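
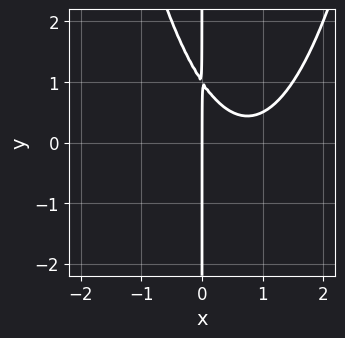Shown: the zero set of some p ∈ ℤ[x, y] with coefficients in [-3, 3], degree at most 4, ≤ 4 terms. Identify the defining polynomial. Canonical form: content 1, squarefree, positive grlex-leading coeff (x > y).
deg p = 3. A generic line meets the curve in up to 3 points.
From the visible intercepts: the visible y-axis segment lies entirely on the curve; it crosses the x-axis at the gridline x = 0.
Fitting integer coefficients to these (and the overall shape) gives p.

2*x^3 - 3*x^2 - 2*x*y + 2*x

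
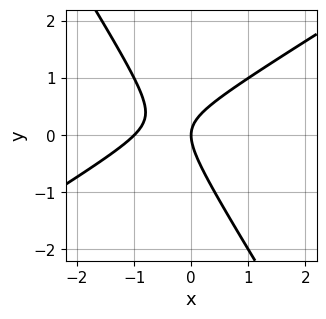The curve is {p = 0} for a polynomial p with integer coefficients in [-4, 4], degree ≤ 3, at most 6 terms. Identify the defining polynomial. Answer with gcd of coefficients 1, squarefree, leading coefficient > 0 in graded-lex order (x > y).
1. The degree is 2 — no degree-1 curve has this shape.
2. From the visible intercepts: among the integer gridlines, it crosses the x-axis at x ∈ {-1, 0}; one y-axis crossing is at y = 0.
3. Together with the visible shape, these determine p as stated.

x^2 - x*y - y^2 + x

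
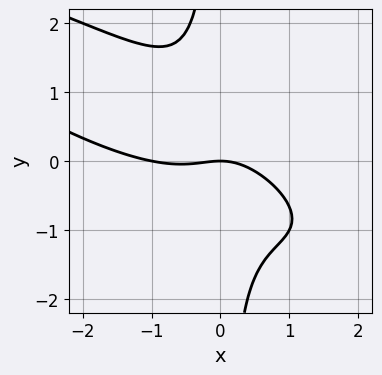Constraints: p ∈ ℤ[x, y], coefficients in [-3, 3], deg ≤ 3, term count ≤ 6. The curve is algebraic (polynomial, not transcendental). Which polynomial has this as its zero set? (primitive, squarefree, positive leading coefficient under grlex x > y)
x^3 + 3*x^2*y + 3*x*y^2 + x^2 + 2*y

First, deg p = 3. The shape is more complex than any degree-2 curve.
Next, checking where it meets the axes: the x-axis gridline crossings are at x ∈ {-1, 0}; it crosses the y-axis at the gridline y = 0.
Finally, these observations pin down the coefficients.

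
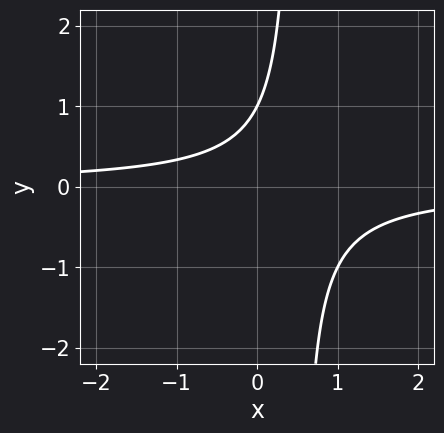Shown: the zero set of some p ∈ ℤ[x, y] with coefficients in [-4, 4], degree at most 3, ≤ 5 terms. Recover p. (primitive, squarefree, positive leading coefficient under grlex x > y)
2*x*y - y + 1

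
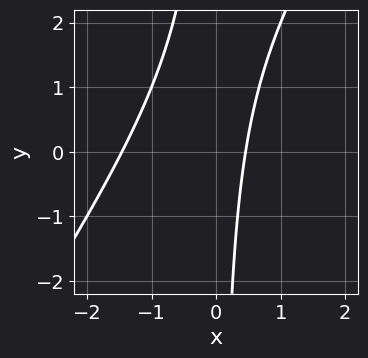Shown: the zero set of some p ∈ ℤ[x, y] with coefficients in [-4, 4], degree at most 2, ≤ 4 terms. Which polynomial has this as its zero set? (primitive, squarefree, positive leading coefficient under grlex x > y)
3*x^2 - 2*x*y + 3*x - 2

The degree is 2 — a generic line meets the curve in up to 2 points.
From the visible intercepts: no y-intercept at any integer in the box.
Putting this together gives p.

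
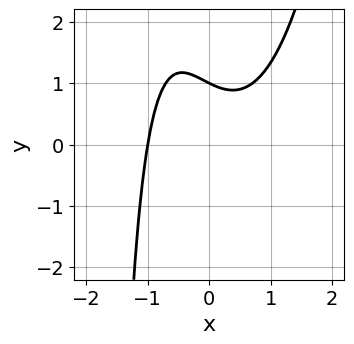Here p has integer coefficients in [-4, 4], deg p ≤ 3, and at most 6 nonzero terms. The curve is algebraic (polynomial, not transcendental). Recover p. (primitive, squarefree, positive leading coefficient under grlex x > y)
First, degree: a generic line meets the curve in up to 3 points, so deg p = 3.
Then, observable constraints: it crosses the x-axis at the gridline x = -1; it crosses the y-axis at the gridline y = 1.
Finally, solving for integer coefficients yields p as stated.

2*x^3 - x*y - 2*y + 2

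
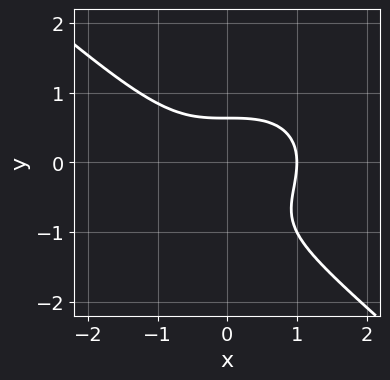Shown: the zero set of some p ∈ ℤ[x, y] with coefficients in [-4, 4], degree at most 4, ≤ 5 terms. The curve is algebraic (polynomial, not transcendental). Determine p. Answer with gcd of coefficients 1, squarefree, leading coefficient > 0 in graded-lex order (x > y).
First, deg p = 3. No degree-2 curve has this shape.
Next, from the axis intercepts and sections: it crosses the x-axis at the gridline x = 1.
Finally, solving for integer coefficients yields p as stated.

2*x^3 + 3*y^3 + 3*y^2 - 2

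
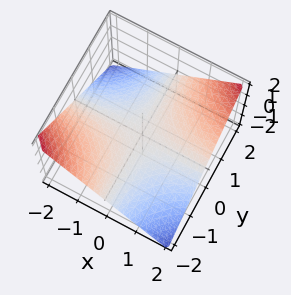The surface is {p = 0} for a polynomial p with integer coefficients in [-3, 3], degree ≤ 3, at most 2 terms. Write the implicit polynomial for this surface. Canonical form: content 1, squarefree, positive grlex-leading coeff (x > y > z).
deg p = 2. A hyperbolic paraboloid; a quadric.
From the visible intercepts: the visible x-axis segment lies entirely on the surface; it meets the z-axis at z = 0 (among the integer gridlines); every point of the y-axis in the box is on the surface.
Fitting integer coefficients to these (and the overall shape) gives p.

x*y - 2*z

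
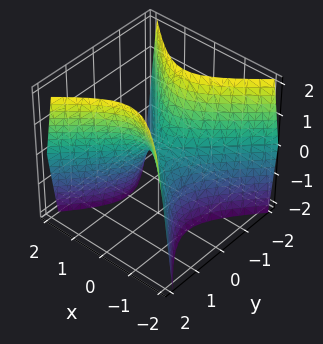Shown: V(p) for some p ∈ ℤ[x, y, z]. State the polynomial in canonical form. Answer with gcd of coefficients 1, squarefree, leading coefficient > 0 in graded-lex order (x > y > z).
2*x^2 - 2*y^2 + z

The degree is 2 — a saddle surface; a quadric.
Symmetries: the y ↦ −y reflection is a symmetry, so y appears only in even powers; it's symmetric under x → −x, forcing even powers of x.
Checking where it meets the axes: one x-axis crossing is at x = 0; one z-axis crossing is at z = 0; one y-axis crossing is at y = 0.
Assembling these constraints gives the stated polynomial.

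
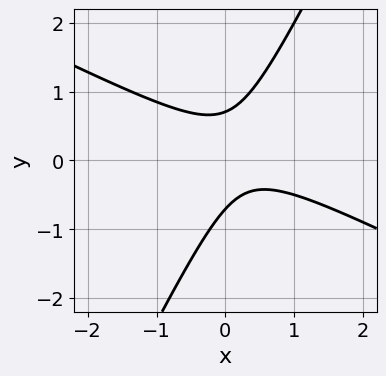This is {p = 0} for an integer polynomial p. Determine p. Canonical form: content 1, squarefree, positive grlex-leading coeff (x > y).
2*x^2 + 3*x*y - 2*y^2 - x + 1

First, deg p = 2.
Then, observable constraints: it misses every integer gridline on the x-axis.
Finally, the integer polynomial consistent with all of this is the stated p.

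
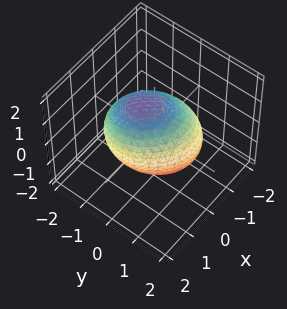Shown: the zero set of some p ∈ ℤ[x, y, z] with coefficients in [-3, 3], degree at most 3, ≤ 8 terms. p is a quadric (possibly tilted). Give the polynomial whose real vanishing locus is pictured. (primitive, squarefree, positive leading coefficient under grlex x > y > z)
2*x^2 + x*y + 2*y^2 + y*z + 2*z^2 - 3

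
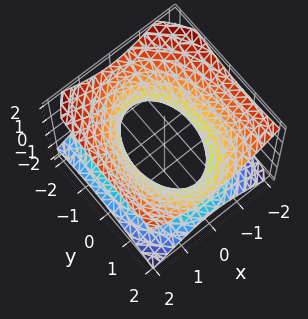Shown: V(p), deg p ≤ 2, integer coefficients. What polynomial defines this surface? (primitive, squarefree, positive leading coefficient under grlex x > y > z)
2*x^2 + y^2 - y*z - 3*z^2 - 2

deg p = 2. No degree-1 surface has this shape.
Against the integer gridlines: among the integer gridlines, it crosses the x-axis at x ∈ {-1, 1}; it misses every integer gridline on the z-axis.
The integer polynomial consistent with all of this is the stated p.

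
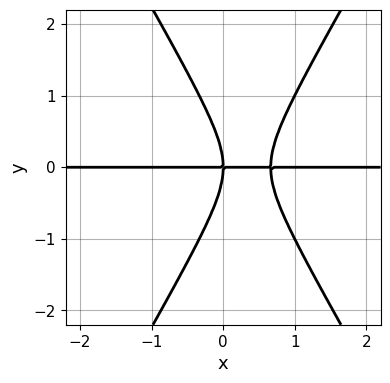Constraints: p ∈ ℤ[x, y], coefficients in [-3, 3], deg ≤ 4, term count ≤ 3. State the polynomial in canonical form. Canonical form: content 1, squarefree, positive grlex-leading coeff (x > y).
deg p = 3. The shape is more complex than any degree-2 curve.
Against the integer gridlines: one y-axis crossing is at y = 0; the visible x-axis segment lies entirely on the curve.
Solving for integer coefficients yields p as stated.

3*x^2*y - y^3 - 2*x*y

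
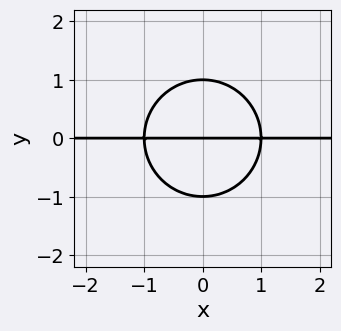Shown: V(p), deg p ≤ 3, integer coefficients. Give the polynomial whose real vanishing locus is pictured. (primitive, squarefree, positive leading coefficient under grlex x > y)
x^2*y + y^3 - y

1. The degree is 3 — a generic line meets the curve in up to 3 points.
2. Symmetries: mirror symmetry x ↦ −x ⇒ only even powers of x.
3. Checking where it meets the axes: among the integer gridlines, it crosses the y-axis at y ∈ {-1, 0, 1}; every point of the x-axis in the box is on the curve.
4. Fitting integer coefficients to these (and the overall shape) gives p.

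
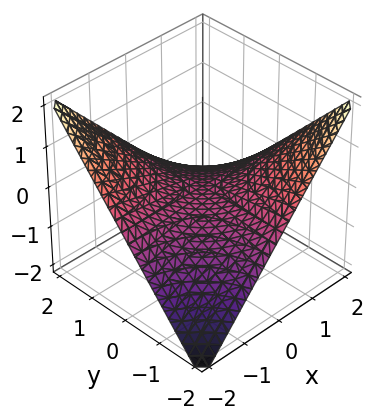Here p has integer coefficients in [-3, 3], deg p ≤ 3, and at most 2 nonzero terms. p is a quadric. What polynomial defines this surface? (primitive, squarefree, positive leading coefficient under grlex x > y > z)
x*y + 2*z

Degree: a hyperbolic paraboloid; a quadric, so deg p = 2.
Checking where it meets the axes: every point of the x-axis in the box is on the surface; it crosses the z-axis at the gridline z = 0.
Fitting integer coefficients to these (and the overall shape) gives p. Check: (0, 2, 0) on the y-axis lies on the surface, and p(0, 2, 0) = 0. ✓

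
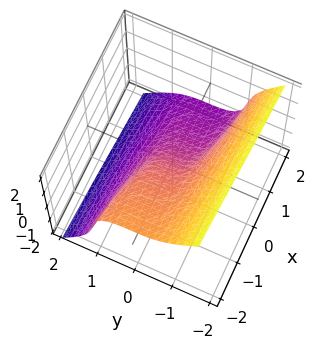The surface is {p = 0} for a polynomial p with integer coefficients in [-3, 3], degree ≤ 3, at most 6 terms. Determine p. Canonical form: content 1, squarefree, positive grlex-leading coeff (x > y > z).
2*y^3 + z^3 + x + z

deg p = 3. A generic line meets the surface in up to 3 points.
Observable constraints: it crosses the z-axis at the gridline z = 0; it crosses the x-axis at the gridline x = 0.
Matching integer coefficients to the picture gives p.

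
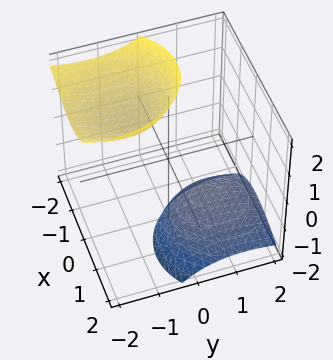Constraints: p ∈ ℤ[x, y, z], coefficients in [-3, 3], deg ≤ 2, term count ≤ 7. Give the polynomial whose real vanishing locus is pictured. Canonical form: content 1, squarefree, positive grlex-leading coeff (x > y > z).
3*x^2 + 3*x*z + 2*y^2 + 3*y*z - z^2 + 3

I count 2 distinct pieces. Treating them together as one polynomial.
deg p = 2. No degree-1 surface has this shape.
Checking where it meets the axes: it misses every integer gridline on the x-axis; it misses every integer gridline on the y-axis.
The integer polynomial consistent with all of this is the stated p.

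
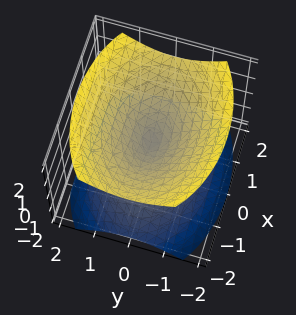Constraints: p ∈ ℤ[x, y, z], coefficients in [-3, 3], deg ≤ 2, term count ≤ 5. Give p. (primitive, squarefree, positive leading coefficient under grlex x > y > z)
x^2 + 2*y^2 - 2*z^2

There are 2 components. They look like related sheets of one shape, so recover p as a whole.
Degree: a double cone through the origin; a quadric, so deg p = 2.
Symmetries: mirror symmetry y ↦ −y ⇒ only even powers of y; mirror symmetry x ↦ −x ⇒ only even powers of x; it's symmetric under z → −z, forcing even powers of z.
Reading off the gridlines: it meets the z-axis at z = 0 (among the integer gridlines); it crosses the y-axis at the gridline y = 0; one x-axis crossing is at x = 0.
Solving for integer coefficients yields p as stated.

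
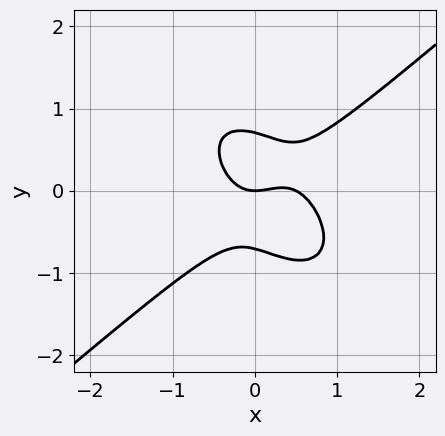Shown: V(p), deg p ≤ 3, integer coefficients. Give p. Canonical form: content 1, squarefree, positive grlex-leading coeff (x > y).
(a) Degree: a generic line meets the curve in up to 3 points, so deg p = 3.
(b) Reading off the gridlines: one x-axis crossing is at x = 0; one y-axis crossing is at y = 0.
(c) Fitting integer coefficients to these (and the overall shape) gives p.

2*x^3 - x*y^2 - 2*y^3 - x^2 + y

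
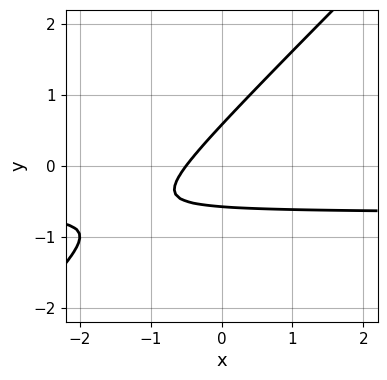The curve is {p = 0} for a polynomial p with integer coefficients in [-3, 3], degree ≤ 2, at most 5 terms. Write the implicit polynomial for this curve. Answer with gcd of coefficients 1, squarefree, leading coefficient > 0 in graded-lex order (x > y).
3*x*y - 3*y^2 + 2*x + 1

deg p = 2. No degree-1 curve has this shape.
Putting this together gives p.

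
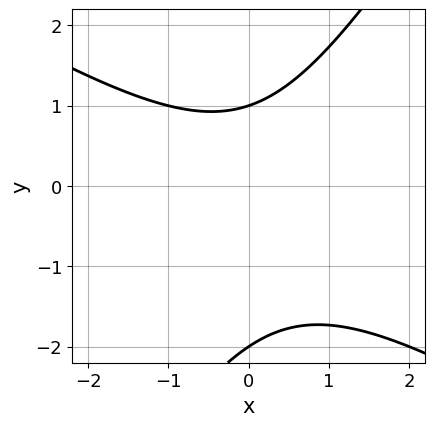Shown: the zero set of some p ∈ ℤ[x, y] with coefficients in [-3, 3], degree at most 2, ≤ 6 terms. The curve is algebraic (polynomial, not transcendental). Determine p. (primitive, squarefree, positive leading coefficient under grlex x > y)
(a) Degree: the shape is more complex than any degree-1 curve, so deg p = 2.
(b) Reading off the gridlines: the y-axis gridline crossings are at y ∈ {-2, 1}; no x-intercept at any integer in the box.
(c) Matching integer coefficients to the picture gives p.

x^2 + x*y - y^2 - y + 2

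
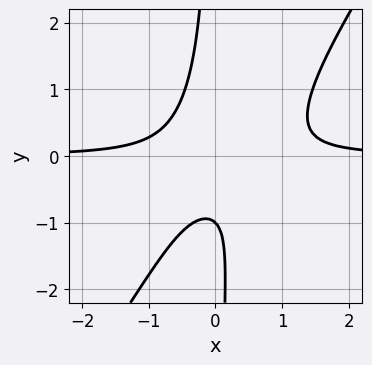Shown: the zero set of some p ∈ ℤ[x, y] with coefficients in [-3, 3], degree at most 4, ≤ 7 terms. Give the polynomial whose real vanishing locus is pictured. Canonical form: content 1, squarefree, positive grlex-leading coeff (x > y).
3*x^2*y - 2*x*y^2 - x*y - y - 1

deg p = 3. No degree-2 curve has this shape.
Observable constraints: it crosses the y-axis at the gridline y = -1; it misses every integer gridline on the x-axis.
Matching integer coefficients to the picture gives p.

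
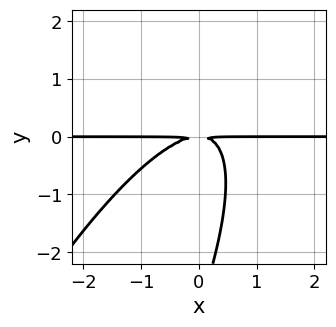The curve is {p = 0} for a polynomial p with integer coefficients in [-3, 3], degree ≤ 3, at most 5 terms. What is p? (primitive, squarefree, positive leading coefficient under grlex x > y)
3*x^2*y - 3*x*y^2 + y^3 + 3*y^2

1. The degree is 3 — a generic line meets the curve in up to 3 points.
2. Reading off the gridlines: every point of the x-axis in the box is on the curve.
3. The integer polynomial consistent with all of this is the stated p.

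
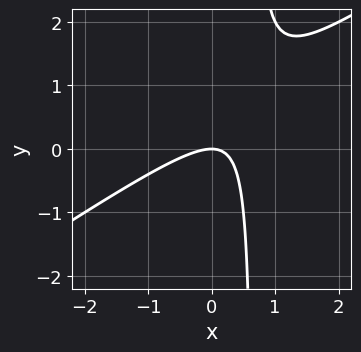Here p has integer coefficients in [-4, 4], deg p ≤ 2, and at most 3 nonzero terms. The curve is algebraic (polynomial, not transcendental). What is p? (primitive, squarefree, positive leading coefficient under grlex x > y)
2*x^2 - 3*x*y + 2*y

First, deg p = 2. A generic line meets the curve in up to 2 points.
Next, against the integer gridlines: one x-axis crossing is at x = 0; it meets the y-axis at y = 0 (among the integer gridlines).
Finally, the integer polynomial consistent with all of this is the stated p.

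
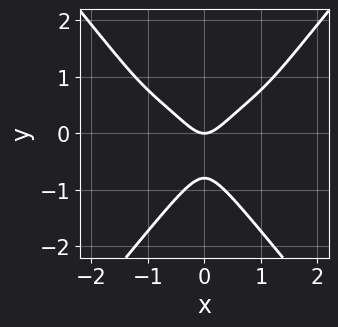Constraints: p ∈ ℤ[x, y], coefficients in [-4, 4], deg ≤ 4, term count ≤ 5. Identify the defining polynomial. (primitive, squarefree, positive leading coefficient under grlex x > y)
3*x^2*y^2 - 2*y^4 - 3*x^2*y + 2*x^2 - y

First, the degree is 4 — the shape is more complex than any degree-3 curve.
Next, symmetries: the x ↦ −x reflection is a symmetry, so x appears only in even powers.
Then, checking where it meets the axes: one y-axis crossing is at y = 0; it crosses the x-axis at the gridline x = 0.
Finally, solving for integer coefficients yields p as stated.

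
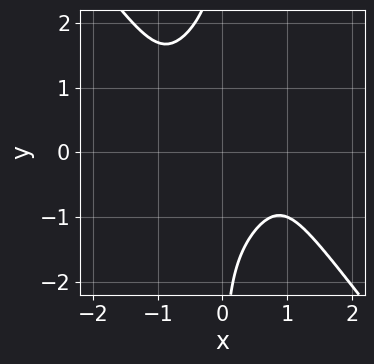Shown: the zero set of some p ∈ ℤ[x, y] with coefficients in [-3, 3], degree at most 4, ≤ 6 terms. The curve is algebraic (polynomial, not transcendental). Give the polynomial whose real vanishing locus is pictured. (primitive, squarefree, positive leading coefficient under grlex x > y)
First, deg p = 4. A generic line meets the curve in up to 4 points.
Then, against the integer gridlines: no y-intercept at any integer in the box; it misses every integer gridline on the x-axis.
Finally, assembling these constraints gives the stated polynomial.

2*x^4 + x*y^3 - x*y^2 - 2*x^2 + 2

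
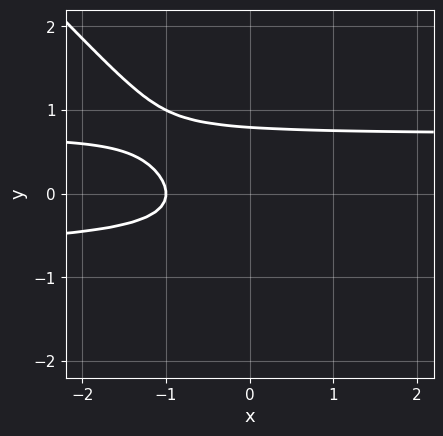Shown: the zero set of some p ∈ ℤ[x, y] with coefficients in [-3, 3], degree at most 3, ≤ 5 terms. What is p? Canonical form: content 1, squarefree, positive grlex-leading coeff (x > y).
2*x*y^2 + 2*y^3 - x - 1

(a) Degree: a generic line meets the curve in up to 3 points, so deg p = 3.
(b) Observable constraints: one x-axis crossing is at x = -1.
(c) Fitting integer coefficients to these (and the overall shape) gives p.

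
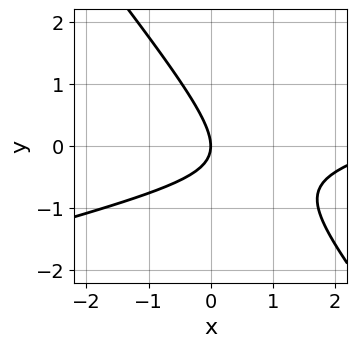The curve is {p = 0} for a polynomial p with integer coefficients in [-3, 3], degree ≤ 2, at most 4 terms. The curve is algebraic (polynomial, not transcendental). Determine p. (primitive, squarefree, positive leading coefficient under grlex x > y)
(a) deg p = 2. The shape is more complex than any degree-1 curve.
(b) From the visible intercepts: one x-axis crossing is at x = 0; one y-axis crossing is at y = 0.
(c) Putting this together gives p.

x^2 - 3*x*y - 3*y^2 - 3*x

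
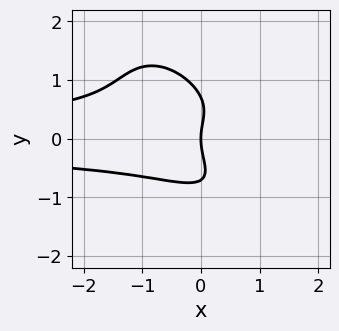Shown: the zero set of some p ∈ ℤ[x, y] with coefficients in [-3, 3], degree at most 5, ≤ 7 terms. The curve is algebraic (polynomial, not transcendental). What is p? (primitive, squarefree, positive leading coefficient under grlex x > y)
The degree is 4 — a generic line meets the curve in up to 4 points.
Observable constraints: one x-axis crossing is at x = 0; one y-axis crossing is at y = 0.
Fitting integer coefficients to these (and the overall shape) gives p.

3*x^2*y^2 + 3*x*y^3 + 2*y^4 - y^2 + 2*x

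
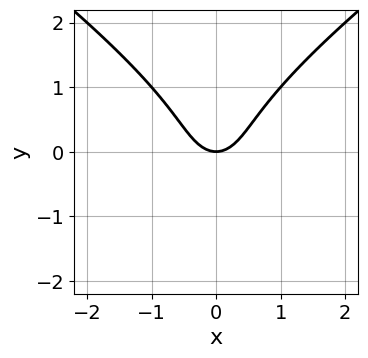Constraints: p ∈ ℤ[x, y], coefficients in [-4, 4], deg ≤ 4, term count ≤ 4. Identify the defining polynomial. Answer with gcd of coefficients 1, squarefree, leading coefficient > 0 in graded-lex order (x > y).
First, degree: a generic line meets the curve in up to 3 points, so deg p = 3.
Next, symmetries: mirror symmetry x ↦ −x ⇒ only even powers of x.
Next, observable constraints: it crosses the x-axis at the gridline x = 0; it meets the y-axis at y = 0 (among the integer gridlines).
Finally, these observations pin down the coefficients.

x^2*y - 2*y^3 + 3*x^2 - 2*y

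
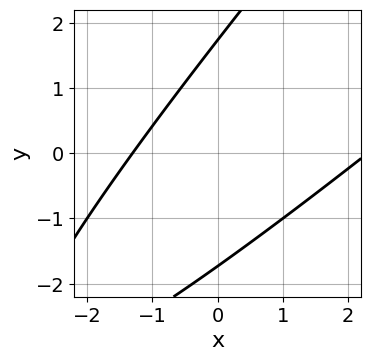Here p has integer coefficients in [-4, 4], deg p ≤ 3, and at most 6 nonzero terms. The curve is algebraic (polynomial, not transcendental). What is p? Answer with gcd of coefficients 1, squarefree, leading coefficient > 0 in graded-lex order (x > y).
x^2 - 2*x*y + y^2 - x - 3

First, deg p = 2. The shape is more complex than any degree-1 curve.
Finally, matching integer coefficients to the picture gives p.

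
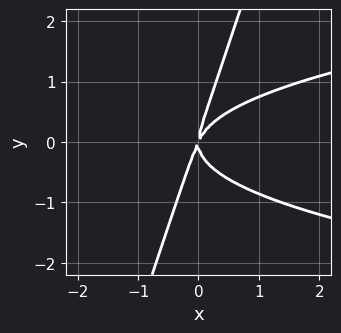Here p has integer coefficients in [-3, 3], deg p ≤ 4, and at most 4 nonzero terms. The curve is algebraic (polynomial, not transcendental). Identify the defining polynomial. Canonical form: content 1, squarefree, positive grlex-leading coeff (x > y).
3*x*y^2 - y^3 - 2*x^2 + x*y

1. Degree: a generic line meets the curve in up to 3 points, so deg p = 3.
2. Observable constraints: it crosses the x-axis at the gridline x = 0; it crosses the y-axis at the gridline y = 0.
3. Together with the visible shape, these determine p as stated.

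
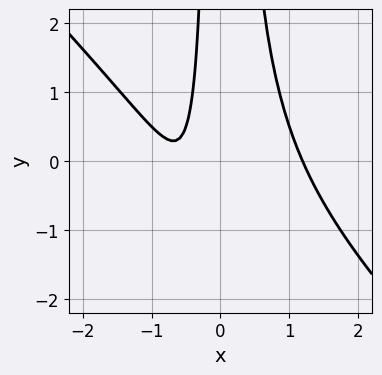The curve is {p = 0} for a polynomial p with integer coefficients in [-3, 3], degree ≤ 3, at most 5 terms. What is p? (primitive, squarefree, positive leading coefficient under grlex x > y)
First, deg p = 3. No degree-2 curve has this shape.
Then, checking where it meets the axes: the curve avoids every integer y-axis point in the box.
Finally, matching integer coefficients to the picture gives p.

2*x^3 + 2*x^2*y - 2*x - 1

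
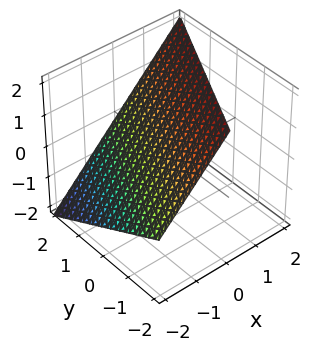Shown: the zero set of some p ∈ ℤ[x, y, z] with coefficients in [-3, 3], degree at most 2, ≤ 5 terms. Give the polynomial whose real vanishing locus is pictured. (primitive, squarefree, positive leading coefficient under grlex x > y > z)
2*x - y - 2*z + 2

First, degree: every cross-section is a straight line — this is a plane, so deg p = 1.
Then, checking where it meets the axes: it crosses the y-axis at the gridline y = 2; it meets the x-axis at x = -1 (among the integer gridlines); it meets the z-axis at z = 1 (among the integer gridlines).
Finally, putting this together gives p.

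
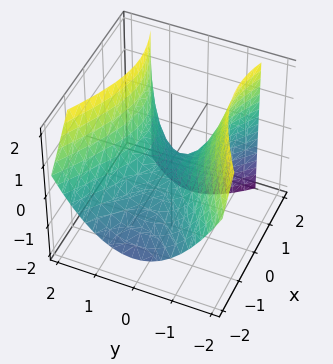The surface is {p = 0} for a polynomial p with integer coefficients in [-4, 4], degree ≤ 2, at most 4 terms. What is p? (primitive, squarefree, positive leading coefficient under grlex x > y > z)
First, deg p = 2. No degree-1 surface has this shape.
Next, from the axis intercepts and sections: one y-axis crossing is at y = 0; it crosses the x-axis at the gridline x = 0.
Finally, assembling these constraints gives the stated polynomial.

x^2 - x*z - 2*y^2 + 2*z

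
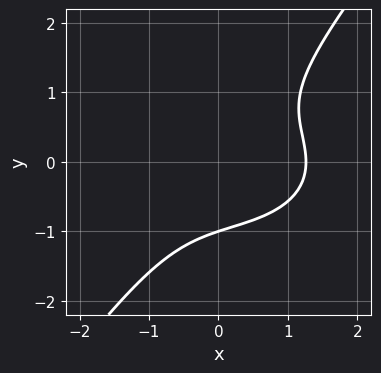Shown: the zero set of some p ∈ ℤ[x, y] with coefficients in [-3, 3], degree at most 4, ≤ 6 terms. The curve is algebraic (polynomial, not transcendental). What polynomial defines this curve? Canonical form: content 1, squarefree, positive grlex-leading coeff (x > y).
x^3 + 2*x*y^2 - 2*y^3 - 2

First, deg p = 3. A generic line meets the curve in up to 3 points.
Then, against the integer gridlines: one y-axis crossing is at y = -1.
Finally, fitting integer coefficients to these (and the overall shape) gives p.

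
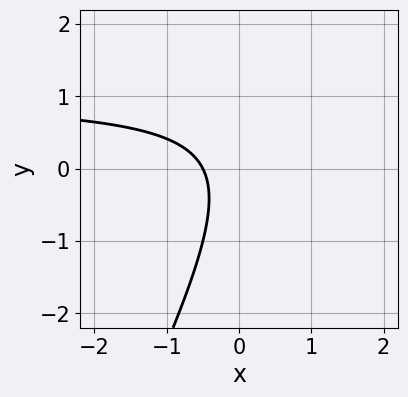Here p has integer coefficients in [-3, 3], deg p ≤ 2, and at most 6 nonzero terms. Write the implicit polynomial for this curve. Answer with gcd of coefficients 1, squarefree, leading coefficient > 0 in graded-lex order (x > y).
1. The degree is 2 — the shape is more complex than any degree-1 curve.
2. From the visible intercepts: no y-intercept at any integer in the box.
3. Together with the visible shape, these determine p as stated.

2*x*y - y^2 - 2*x - 1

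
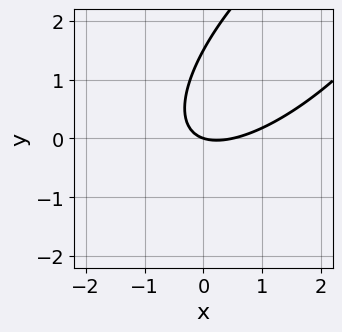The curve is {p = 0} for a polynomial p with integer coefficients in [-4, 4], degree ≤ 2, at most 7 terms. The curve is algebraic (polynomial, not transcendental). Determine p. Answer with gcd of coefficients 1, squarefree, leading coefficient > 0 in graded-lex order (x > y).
2*x^2 - 3*x*y + 2*y^2 - x - 3*y

deg p = 2. A generic line meets the curve in up to 2 points.
Checking where it meets the axes: it crosses the y-axis at the gridline y = 0; it crosses the x-axis at the gridline x = 0.
Solving for integer coefficients yields p as stated.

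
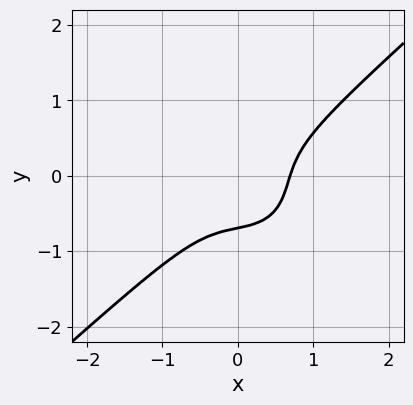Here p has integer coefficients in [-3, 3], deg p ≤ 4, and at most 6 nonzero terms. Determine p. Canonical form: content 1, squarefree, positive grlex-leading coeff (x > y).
(a) Degree: a generic line meets the curve in up to 3 points, so deg p = 3.
(b) Putting this together gives p.

3*x^3 - x*y^2 - 3*y^3 - 2*x*y - 1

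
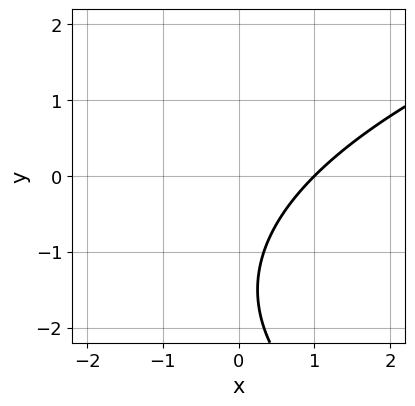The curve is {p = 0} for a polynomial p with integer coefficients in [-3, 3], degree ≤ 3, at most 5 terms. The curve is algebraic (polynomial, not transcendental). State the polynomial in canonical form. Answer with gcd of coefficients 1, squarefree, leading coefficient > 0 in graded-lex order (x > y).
(a) deg p = 2. No degree-1 curve has this shape.
(b) From the visible intercepts: no y-intercept at any integer in the box; it crosses the x-axis at the gridline x = 1.
(c) Matching integer coefficients to the picture gives p.

y^2 - 3*x + 3*y + 3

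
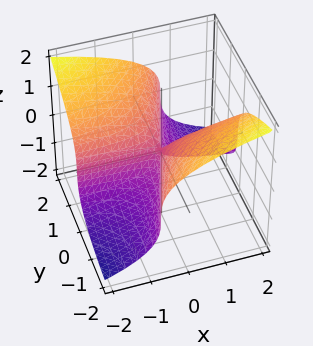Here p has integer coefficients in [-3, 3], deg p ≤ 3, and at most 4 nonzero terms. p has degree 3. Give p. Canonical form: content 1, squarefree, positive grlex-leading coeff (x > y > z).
The degree is 3 — the shape is more complex than any degree-2 surface.
Reading off the gridlines: one y-axis crossing is at y = 0; every point of the x-axis in the box is on the surface; it meets the z-axis at z = 0 (among the integer gridlines).
Fitting integer coefficients to these (and the overall shape) gives p.

2*z^3 + 3*x*y - y^2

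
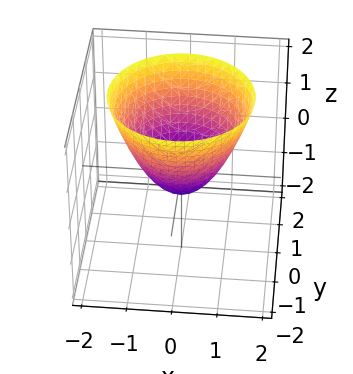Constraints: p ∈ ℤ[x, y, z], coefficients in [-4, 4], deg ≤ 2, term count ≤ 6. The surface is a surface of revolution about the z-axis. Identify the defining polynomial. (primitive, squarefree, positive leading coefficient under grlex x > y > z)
1. Degree: no degree-1 surface has this shape, so deg p = 2.
2. Symmetry: every cross-section ⟂ z is a circle, so x, y appear only via x² + y².
3. Against the integer gridlines: a circular section at z = 0 has radius between 0 and 1.
4. These observations pin down the coefficients.

2*x^2 + 2*y^2 - 2*z - 1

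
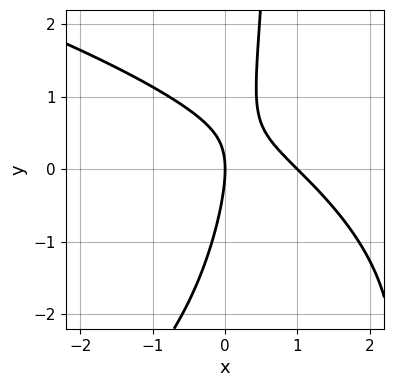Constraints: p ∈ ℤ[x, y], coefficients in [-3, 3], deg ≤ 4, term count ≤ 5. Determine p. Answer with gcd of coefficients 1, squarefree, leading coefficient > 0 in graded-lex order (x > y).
x*y^2 + 3*x^2 + 3*x*y - y^2 - 3*x

First, deg p = 3. No degree-2 curve has this shape.
Next, checking where it meets the axes: one y-axis crossing is at y = 0; among the integer gridlines, it crosses the x-axis at x ∈ {0, 1}.
Finally, together with the visible shape, these determine p as stated.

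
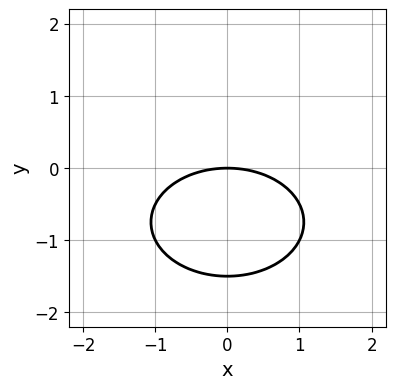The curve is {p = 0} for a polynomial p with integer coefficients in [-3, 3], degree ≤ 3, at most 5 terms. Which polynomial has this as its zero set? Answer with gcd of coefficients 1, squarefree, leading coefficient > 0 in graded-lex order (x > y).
x^2 + 2*y^2 + 3*y

Degree: the shape is more complex than any degree-1 curve, so deg p = 2.
Symmetries: it's symmetric under x → −x, forcing even powers of x.
Reading off the gridlines: one x-axis crossing is at x = 0; it crosses the y-axis at the gridline y = 0.
These observations pin down the coefficients.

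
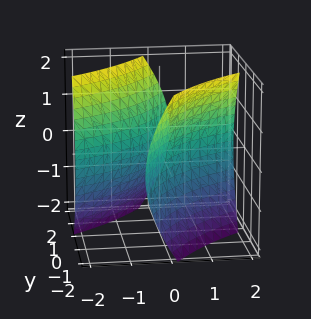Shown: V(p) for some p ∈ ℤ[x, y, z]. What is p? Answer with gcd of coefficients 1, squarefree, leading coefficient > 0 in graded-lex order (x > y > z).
x^2 - 3*x*y + y^2 - z^2 - 1

First, the picture has 2 separate pieces.
Then, the degree is 2 — the shape is more complex than any degree-1 surface.
Then, reading off the gridlines: it misses every integer gridline on the z-axis; the y-axis gridline crossings are at y ∈ {-1, 1}; among the integer gridlines, it crosses the x-axis at x ∈ {-1, 1}.
Finally, assembling these constraints gives the stated polynomial.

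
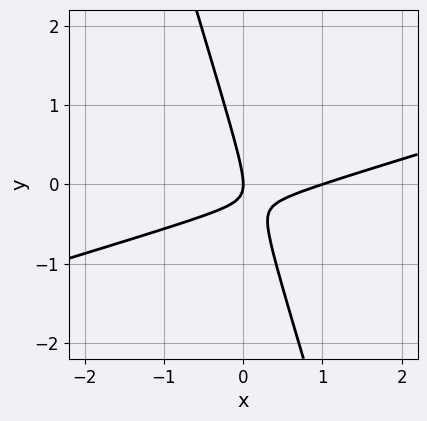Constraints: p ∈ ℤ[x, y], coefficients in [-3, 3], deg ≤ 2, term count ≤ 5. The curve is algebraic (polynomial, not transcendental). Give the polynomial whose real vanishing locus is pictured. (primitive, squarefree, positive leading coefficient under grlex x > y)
deg p = 2. A generic line meets the curve in up to 2 points.
From the axis intercepts and sections: among the integer gridlines, it crosses the x-axis at x ∈ {0, 1}; it meets the y-axis at y = 0 (among the integer gridlines).
Together with the visible shape, these determine p as stated.

x^2 - 3*x*y - y^2 - x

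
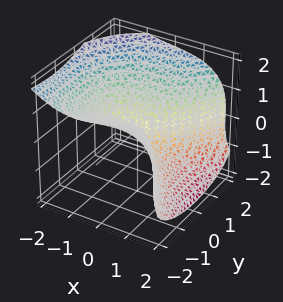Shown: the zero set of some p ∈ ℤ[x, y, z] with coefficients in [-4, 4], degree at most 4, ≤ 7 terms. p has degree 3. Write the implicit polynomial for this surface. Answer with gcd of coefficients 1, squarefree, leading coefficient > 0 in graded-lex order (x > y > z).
(a) deg p = 3. No degree-2 surface has this shape.
(b) Observable constraints: it crosses the y-axis at the gridline y = 0; it meets the z-axis at z = 0 (among the integer gridlines); one x-axis crossing is at x = 0.
(c) The integer polynomial consistent with all of this is the stated p.

2*x^3 + x*y*z + 3*z^3 - 3*y^2 - 2*y*z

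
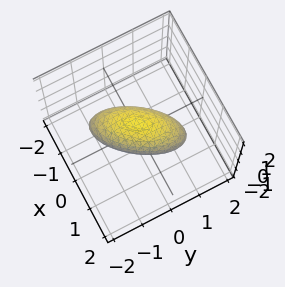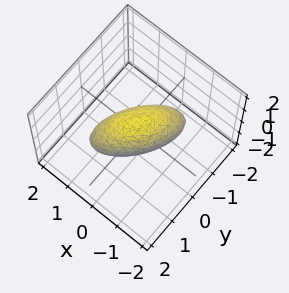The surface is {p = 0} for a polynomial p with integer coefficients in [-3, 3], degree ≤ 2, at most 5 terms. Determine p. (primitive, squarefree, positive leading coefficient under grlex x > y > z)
3*x^2 - 3*x*y + 2*y^2 + 3*z^2 - 2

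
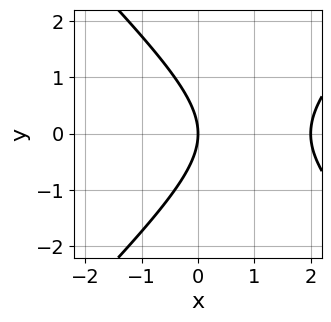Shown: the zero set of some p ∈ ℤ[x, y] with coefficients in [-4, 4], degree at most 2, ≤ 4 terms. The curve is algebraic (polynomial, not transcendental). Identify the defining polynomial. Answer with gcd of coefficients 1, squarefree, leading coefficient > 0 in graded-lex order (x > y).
x^2 - y^2 - 2*x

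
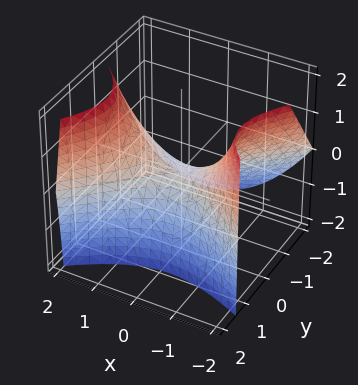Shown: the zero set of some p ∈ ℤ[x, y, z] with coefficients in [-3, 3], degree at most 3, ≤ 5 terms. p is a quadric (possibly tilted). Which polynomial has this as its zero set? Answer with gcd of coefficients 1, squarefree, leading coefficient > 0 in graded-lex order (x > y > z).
First, degree: the shape is more complex than any degree-1 surface, so deg p = 2.
Then, reading off the gridlines: it meets the x-axis at x = 0 (among the integer gridlines); it meets the z-axis at z = 0 (among the integer gridlines); one y-axis crossing is at y = 0.
Finally, putting this together gives p.

2*x^2 + x*y - 3*y^2 + 2*y*z - 3*z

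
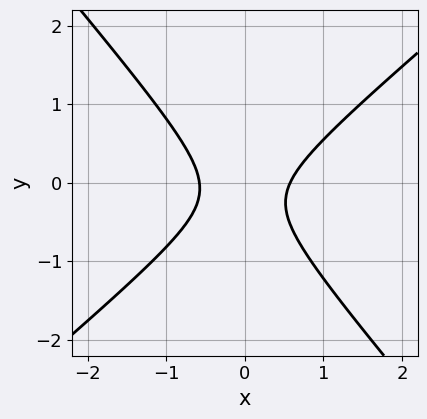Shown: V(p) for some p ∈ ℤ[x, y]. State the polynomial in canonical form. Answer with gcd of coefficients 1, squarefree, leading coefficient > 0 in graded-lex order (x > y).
(a) deg p = 2. The shape is more complex than any degree-1 curve.
(b) Observable constraints: the curve avoids every integer y-axis point in the box.
(c) Assembling these constraints gives the stated polynomial.

3*x^2 - x*y - 3*y^2 - y - 1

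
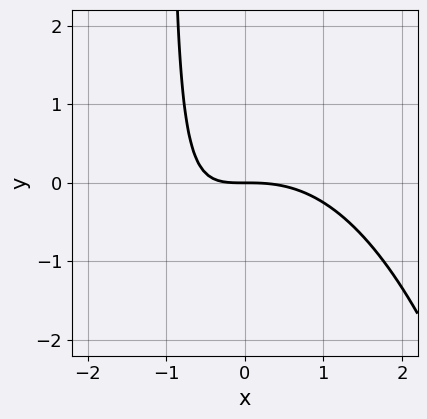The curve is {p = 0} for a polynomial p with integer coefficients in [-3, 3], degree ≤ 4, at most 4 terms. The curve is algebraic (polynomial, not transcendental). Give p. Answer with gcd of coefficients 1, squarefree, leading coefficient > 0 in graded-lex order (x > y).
First, the degree is 3 — a generic line meets the curve in up to 3 points.
Then, against the integer gridlines: one x-axis crossing is at x = 0; it crosses the y-axis at the gridline y = 0.
Finally, matching integer coefficients to the picture gives p.

x^3 + 2*x*y + 2*y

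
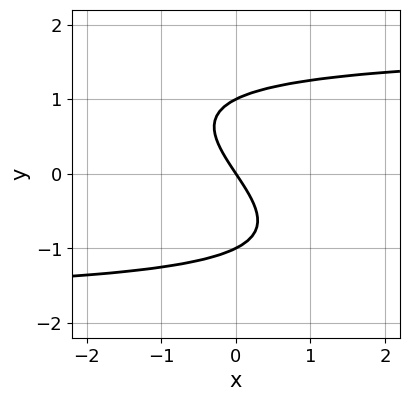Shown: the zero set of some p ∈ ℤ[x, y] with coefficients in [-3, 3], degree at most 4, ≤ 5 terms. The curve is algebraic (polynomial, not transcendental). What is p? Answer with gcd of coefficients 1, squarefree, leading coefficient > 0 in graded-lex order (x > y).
x*y^2 + 2*y^3 - 3*x - 2*y

1. Degree: no degree-2 curve has this shape, so deg p = 3.
2. From the axis intercepts and sections: among the integer gridlines, it crosses the y-axis at y ∈ {-1, 0, 1}; it crosses the x-axis at the gridline x = 0.
3. Putting this together gives p.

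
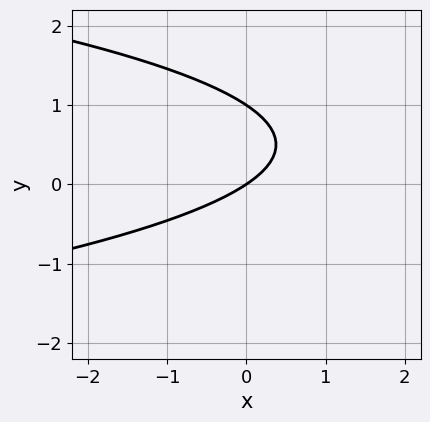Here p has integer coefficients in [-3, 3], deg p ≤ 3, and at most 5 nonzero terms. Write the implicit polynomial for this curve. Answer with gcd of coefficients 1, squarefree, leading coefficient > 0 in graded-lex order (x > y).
Degree: no degree-1 curve has this shape, so deg p = 2.
From the axis intercepts and sections: among the integer gridlines, it crosses the y-axis at y ∈ {0, 1}; one x-axis crossing is at x = 0.
Together with the visible shape, these determine p as stated.

3*y^2 + 2*x - 3*y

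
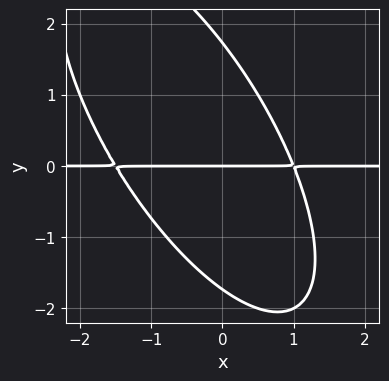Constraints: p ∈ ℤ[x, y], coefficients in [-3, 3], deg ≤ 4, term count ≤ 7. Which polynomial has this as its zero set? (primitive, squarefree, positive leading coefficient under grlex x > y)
First, deg p = 3. A generic line meets the curve in up to 3 points.
Then, checking where it meets the axes: the visible x-axis segment lies entirely on the curve; it meets the y-axis at y = 0 (among the integer gridlines).
Finally, together with the visible shape, these determine p as stated.

2*x^2*y + 2*x*y^2 + y^3 + x*y - 3*y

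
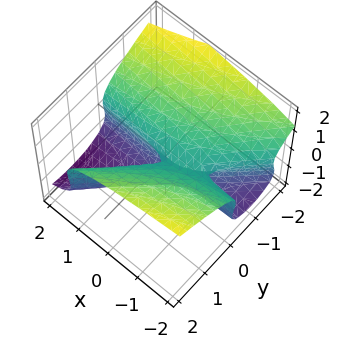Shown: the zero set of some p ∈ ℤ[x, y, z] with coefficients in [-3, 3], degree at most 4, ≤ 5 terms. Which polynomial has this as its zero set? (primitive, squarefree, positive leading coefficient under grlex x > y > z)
deg p = 3. The shape is more complex than any degree-2 surface.
Reading off the gridlines: it meets the y-axis at y = 0 (among the integer gridlines); it meets the z-axis at z = 0 (among the integer gridlines).
Together with the visible shape, these determine p as stated. Check: (1, 0, 0) on the x-axis lies on the surface, and p(1, 0, 0) = 0. ✓

3*z^3 + 3*x*y - 3*y^2 + 2*y - z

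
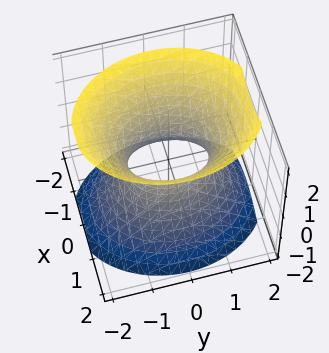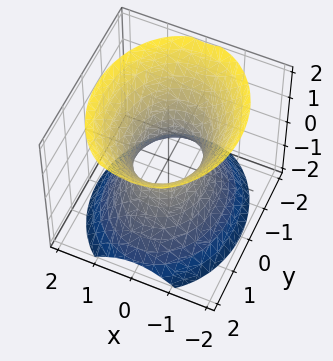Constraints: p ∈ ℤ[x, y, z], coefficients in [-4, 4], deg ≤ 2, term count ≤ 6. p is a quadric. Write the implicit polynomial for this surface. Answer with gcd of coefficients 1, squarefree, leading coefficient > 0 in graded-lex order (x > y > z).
3*x^2 + 2*y^2 - 2*z^2 - 2

1. The degree is 2 — one connected sheet with a waist; a quadric.
2. Symmetries: the x ↦ −x reflection is a symmetry, so x appears only in even powers; mirror symmetry y ↦ −y ⇒ only even powers of y; mirror symmetry z ↦ −z ⇒ only even powers of z.
3. From the visible intercepts: among the integer gridlines, it crosses the y-axis at y ∈ {-1, 1}; the surface avoids every integer z-axis point in the box.
4. Solving for integer coefficients yields p as stated.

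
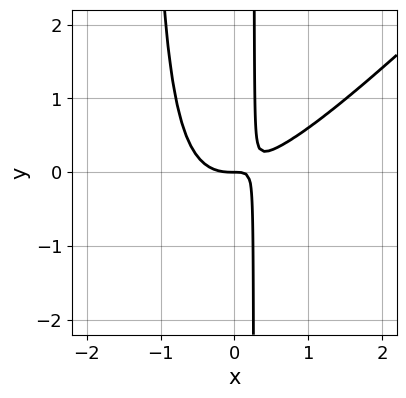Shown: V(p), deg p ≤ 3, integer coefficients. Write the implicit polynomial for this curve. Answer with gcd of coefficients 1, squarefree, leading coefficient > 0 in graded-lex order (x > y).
deg p = 3.
Observable constraints: it crosses the y-axis at the gridline y = 0; it crosses the x-axis at the gridline x = 0.
Putting this together gives p.

3*x^3 - 3*x^2*y - 3*x*y + y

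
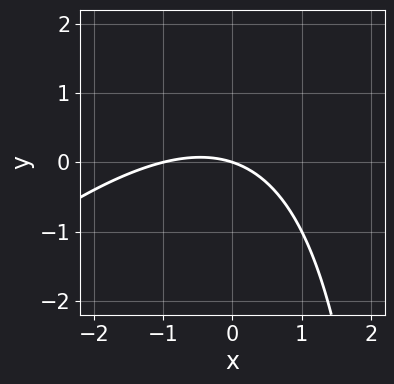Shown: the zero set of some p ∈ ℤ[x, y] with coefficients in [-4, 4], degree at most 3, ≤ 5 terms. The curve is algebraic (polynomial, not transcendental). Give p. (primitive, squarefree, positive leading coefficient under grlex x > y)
x^2 - x*y + x + 3*y

1. The degree is 2 — no degree-1 curve has this shape.
2. From the visible intercepts: it meets the y-axis at y = 0 (among the integer gridlines); among the integer gridlines, it crosses the x-axis at x ∈ {-1, 0}.
3. Putting this together gives p.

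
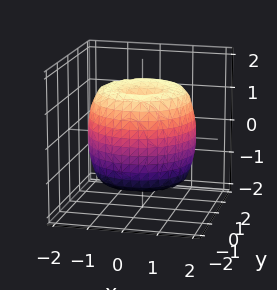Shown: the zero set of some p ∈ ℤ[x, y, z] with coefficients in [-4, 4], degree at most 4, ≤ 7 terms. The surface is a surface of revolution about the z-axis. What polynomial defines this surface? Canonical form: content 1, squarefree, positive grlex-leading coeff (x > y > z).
(a) Degree: no degree-3 surface has this shape, so deg p = 4.
(b) By symmetry, the z-axis is an axis of rotation, so x and y enter only as x² + y².
(c) Against the integer gridlines: a circular section at z = -1 has radius between 1 and 2; among the integer gridlines, it crosses the z-axis at z ∈ {-1, 1}.
(d) Solving for integer coefficients yields p as stated.

x^4 + 2*x^2*y^2 + y^4 - 2*x^2 - 2*y^2 + z^2 - 1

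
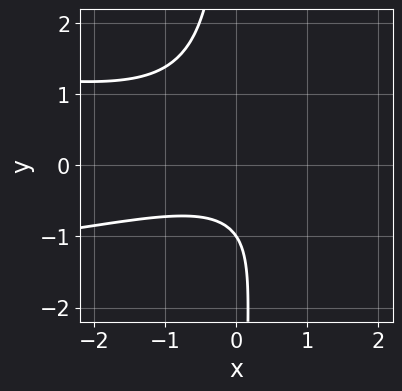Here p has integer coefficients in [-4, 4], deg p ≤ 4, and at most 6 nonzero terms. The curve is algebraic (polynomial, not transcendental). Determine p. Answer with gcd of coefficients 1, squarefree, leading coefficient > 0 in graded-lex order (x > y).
First, the degree is 3 — a generic line meets the curve in up to 3 points.
Next, checking where it meets the axes: no x-intercept at any integer in the box; one y-axis crossing is at y = -1.
Finally, the integer polynomial consistent with all of this is the stated p.

3*x*y^2 + x^2 + 2*y + 2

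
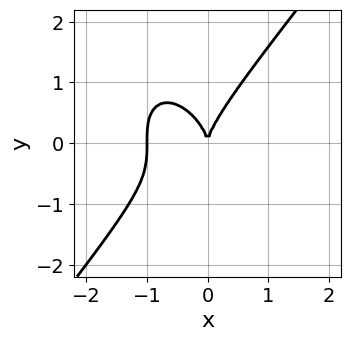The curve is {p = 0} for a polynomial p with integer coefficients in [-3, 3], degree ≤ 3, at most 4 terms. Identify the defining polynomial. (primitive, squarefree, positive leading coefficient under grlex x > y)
2*x^3 - y^3 + 2*x^2

1. deg p = 3.
2. From the axis intercepts and sections: the x-axis gridline crossings are at x ∈ {-1, 0}; it crosses the y-axis at the gridline y = 0.
3. Putting this together gives p.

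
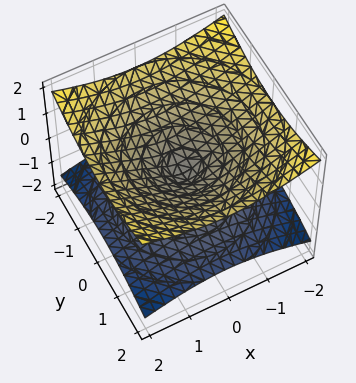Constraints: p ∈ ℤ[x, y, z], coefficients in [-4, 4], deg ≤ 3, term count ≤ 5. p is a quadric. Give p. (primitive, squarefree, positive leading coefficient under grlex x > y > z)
deg p = 2. A double cone through the origin; a quadric.
Symmetries: mirror symmetry z ↦ −z ⇒ only even powers of z; the surface is invariant under rotation about z: p = q(x² + y², z).
Observable constraints: it meets the z-axis at z = 0 (among the integer gridlines); one x-axis crossing is at x = 0; one y-axis crossing is at y = 0; a circular section at z = -1 has radius between 1 and 2.
Matching integer coefficients to the picture gives p.

x^2 + y^2 - 3*z^2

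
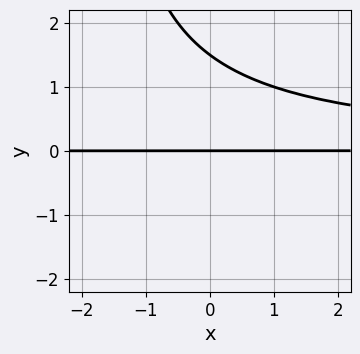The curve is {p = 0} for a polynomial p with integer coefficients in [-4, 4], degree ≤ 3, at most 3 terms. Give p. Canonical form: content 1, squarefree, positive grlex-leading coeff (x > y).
x*y^2 + 2*y^2 - 3*y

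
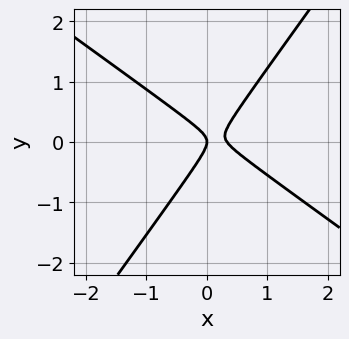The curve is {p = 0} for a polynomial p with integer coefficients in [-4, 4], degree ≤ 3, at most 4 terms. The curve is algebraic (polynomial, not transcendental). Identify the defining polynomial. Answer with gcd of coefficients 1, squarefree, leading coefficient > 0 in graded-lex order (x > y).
3*x^2 + 2*x*y - 3*y^2 - x

Degree: the shape is more complex than any degree-1 curve, so deg p = 2.
From the axis intercepts and sections: one x-axis crossing is at x = 0; it crosses the y-axis at the gridline y = 0.
The integer polynomial consistent with all of this is the stated p.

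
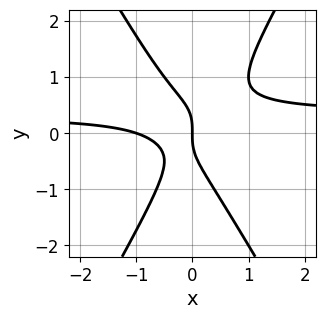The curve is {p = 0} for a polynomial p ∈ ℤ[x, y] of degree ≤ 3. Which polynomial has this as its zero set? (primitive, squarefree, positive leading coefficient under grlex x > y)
3*x^2*y - y^3 - x^2 - x

(a) Degree: no degree-2 curve has this shape, so deg p = 3.
(b) From the axis intercepts and sections: it crosses the y-axis at the gridline y = 0; among the integer gridlines, it crosses the x-axis at x ∈ {-1, 0}.
(c) Solving for integer coefficients yields p as stated.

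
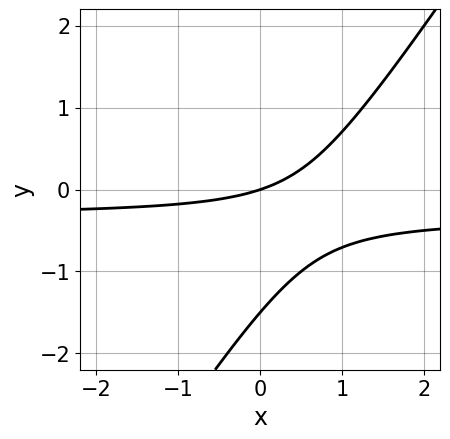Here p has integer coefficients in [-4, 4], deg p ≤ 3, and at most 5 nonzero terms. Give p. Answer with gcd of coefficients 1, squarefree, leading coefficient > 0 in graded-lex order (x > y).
1. Degree: the shape is more complex than any degree-1 curve, so deg p = 2.
2. Observable constraints: it meets the x-axis at x = 0 (among the integer gridlines); it meets the y-axis at y = 0 (among the integer gridlines).
3. Assembling these constraints gives the stated polynomial.

3*x*y - 2*y^2 + x - 3*y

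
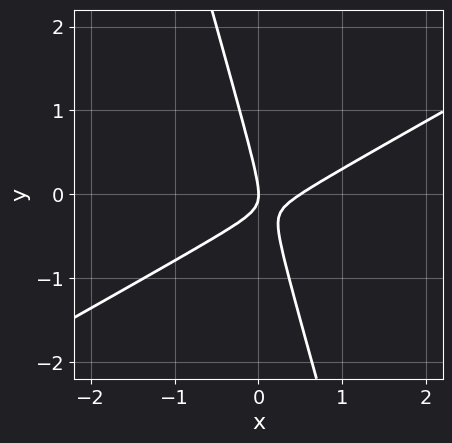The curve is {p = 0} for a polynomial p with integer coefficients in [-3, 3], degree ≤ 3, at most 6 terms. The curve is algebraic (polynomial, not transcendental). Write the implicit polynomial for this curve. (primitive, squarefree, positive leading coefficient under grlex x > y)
2*x^2 - 3*x*y - y^2 - x

1. The degree is 2 — no degree-1 curve has this shape.
2. Observable constraints: it crosses the x-axis at the gridline x = 0; it crosses the y-axis at the gridline y = 0.
3. Fitting integer coefficients to these (and the overall shape) gives p.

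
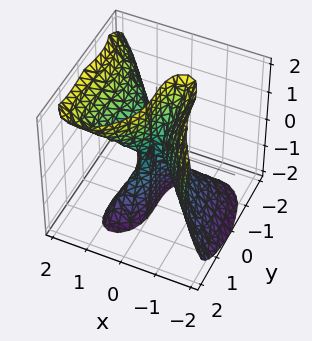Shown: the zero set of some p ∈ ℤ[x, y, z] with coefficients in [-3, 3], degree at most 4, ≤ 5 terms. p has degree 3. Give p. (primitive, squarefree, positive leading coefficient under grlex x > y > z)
2*x^3 - x^2*z - x*z^2 + y^3 - x*y

Degree: the shape is more complex than any degree-2 surface, so deg p = 3.
From the visible intercepts: it meets the y-axis at y = 0 (among the integer gridlines); every point of the z-axis in the box is on the surface; one x-axis crossing is at x = 0.
Assembling these constraints gives the stated polynomial.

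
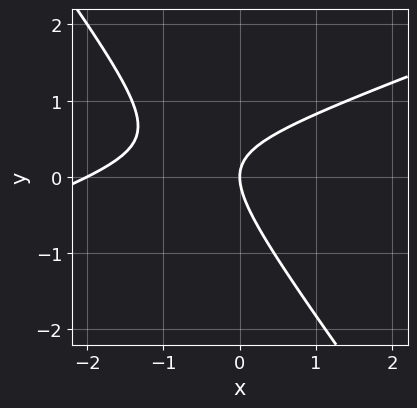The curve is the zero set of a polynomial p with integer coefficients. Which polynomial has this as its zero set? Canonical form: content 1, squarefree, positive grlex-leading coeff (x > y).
First, deg p = 2. A generic line meets the curve in up to 2 points.
Then, from the visible intercepts: it meets the y-axis at y = 0 (among the integer gridlines); the x-axis gridline crossings are at x ∈ {-2, 0}.
Finally, these observations pin down the coefficients.

x^2 - 2*x*y - 2*y^2 + 2*x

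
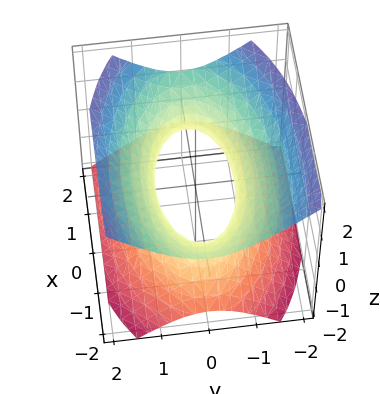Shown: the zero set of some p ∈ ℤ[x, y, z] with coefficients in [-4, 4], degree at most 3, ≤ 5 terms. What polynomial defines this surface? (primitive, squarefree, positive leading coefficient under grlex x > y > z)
1. Degree: no degree-1 surface has this shape, so deg p = 2.
2. From the axis intercepts and sections: the surface avoids every integer z-axis point in the box.
3. Solving for integer coefficients yields p as stated.

x^2 + x*z + 3*y^2 - 3*z^2 - 2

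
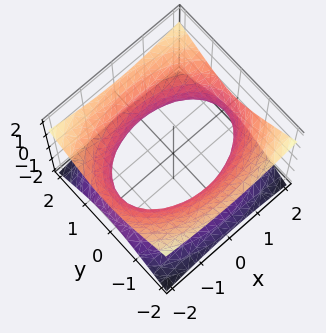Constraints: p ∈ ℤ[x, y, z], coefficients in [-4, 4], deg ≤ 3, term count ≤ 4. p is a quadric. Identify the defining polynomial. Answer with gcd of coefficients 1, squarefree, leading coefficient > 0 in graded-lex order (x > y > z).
1. deg p = 2. One connected sheet with a waist; a quadric.
2. Symmetries: the z ↦ −z reflection is a symmetry, so z appears only in even powers; it's symmetric under x → −x, forcing even powers of x; mirror symmetry y ↦ −y ⇒ only even powers of y.
3. Against the integer gridlines: it misses every integer gridline on the z-axis.
4. These observations pin down the coefficients.

x^2 + 2*y^2 - 3*z^2 - 3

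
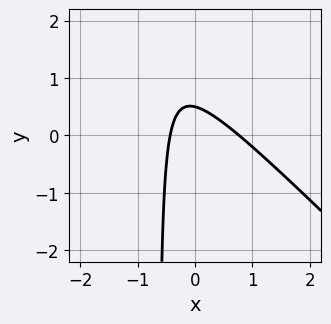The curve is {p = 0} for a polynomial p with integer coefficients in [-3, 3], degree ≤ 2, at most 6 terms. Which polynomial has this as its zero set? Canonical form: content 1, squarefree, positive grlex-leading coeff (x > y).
3*x^2 + 3*x*y - x + 2*y - 1

(a) Degree: a generic line meets the curve in up to 2 points, so deg p = 2.
(b) The integer polynomial consistent with all of this is the stated p.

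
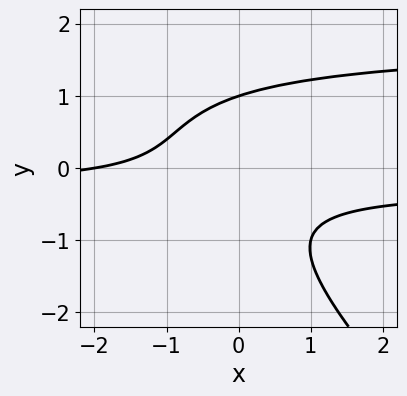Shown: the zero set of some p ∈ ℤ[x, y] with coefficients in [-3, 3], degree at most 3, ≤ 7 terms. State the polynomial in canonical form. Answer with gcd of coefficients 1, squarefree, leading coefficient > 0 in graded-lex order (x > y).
(a) Degree: no degree-2 curve has this shape, so deg p = 3.
(b) Observable constraints: it meets the y-axis at y = 1 (among the integer gridlines); it crosses the x-axis at the gridline x = -2.
(c) These observations pin down the coefficients.

2*x*y^2 + 2*y^3 - 3*x*y - x - 2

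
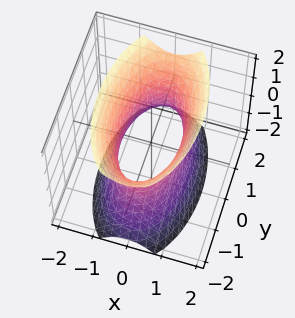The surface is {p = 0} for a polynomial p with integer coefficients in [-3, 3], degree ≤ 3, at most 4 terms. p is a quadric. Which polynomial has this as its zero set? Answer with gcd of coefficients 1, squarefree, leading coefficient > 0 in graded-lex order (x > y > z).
(a) deg p = 2. One connected sheet with a waist; a quadric.
(b) Symmetries: mirror symmetry z ↦ −z ⇒ only even powers of z; mirror symmetry y ↦ −y ⇒ only even powers of y; it's symmetric under x → −x, forcing even powers of x.
(c) From the visible intercepts: the surface avoids every integer z-axis point in the box.
(d) Putting this together gives p.

3*x^2 + y^2 - z^2 - 2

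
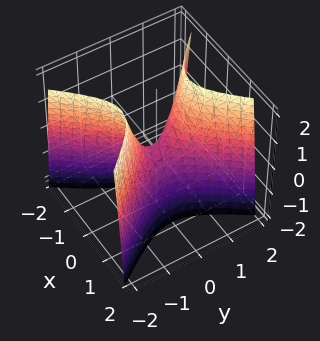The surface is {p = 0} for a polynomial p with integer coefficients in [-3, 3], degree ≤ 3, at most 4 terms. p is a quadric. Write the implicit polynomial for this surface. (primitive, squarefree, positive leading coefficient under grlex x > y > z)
3*x^2 - 2*y^2 + z

deg p = 2. A saddle surface; a quadric.
Symmetries: it's symmetric under x → −x, forcing even powers of x; the y ↦ −y reflection is a symmetry, so y appears only in even powers.
Reading off the gridlines: it meets the z-axis at z = 0 (among the integer gridlines); it meets the x-axis at x = 0 (among the integer gridlines).
Putting this together gives p.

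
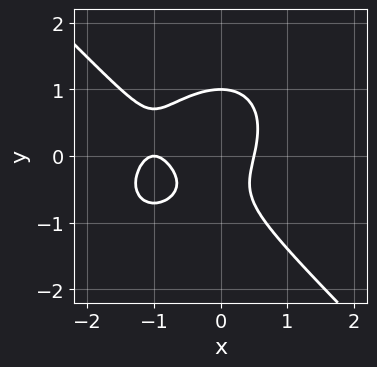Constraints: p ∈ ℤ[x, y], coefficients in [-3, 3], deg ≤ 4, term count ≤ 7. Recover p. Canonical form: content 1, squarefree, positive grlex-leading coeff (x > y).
2*x^3 + 2*y^3 + 3*x^2 - y - 1

First, deg p = 3. The shape is more complex than any degree-2 curve.
Then, from the axis intercepts and sections: it meets the y-axis at y = 1 (among the integer gridlines); one x-axis crossing is at x = -1.
Finally, matching integer coefficients to the picture gives p.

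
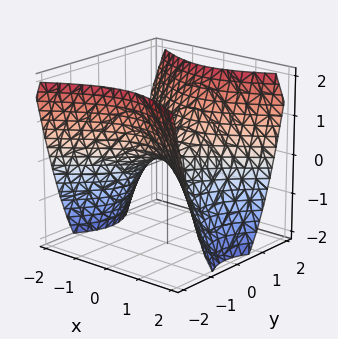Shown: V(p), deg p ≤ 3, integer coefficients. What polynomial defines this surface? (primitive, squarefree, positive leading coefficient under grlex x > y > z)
1. deg p = 2.
2. Symmetries: mirror symmetry x ↦ −x ⇒ only even powers of x; the y ↦ −y reflection is a symmetry, so y appears only in even powers.
3. From the visible intercepts: it crosses the y-axis at the gridline y = 0; it crosses the x-axis at the gridline x = 0; it crosses the z-axis at the gridline z = 0.
4. Solving for integer coefficients yields p as stated.

2*x^2 - 3*y^2 + 3*z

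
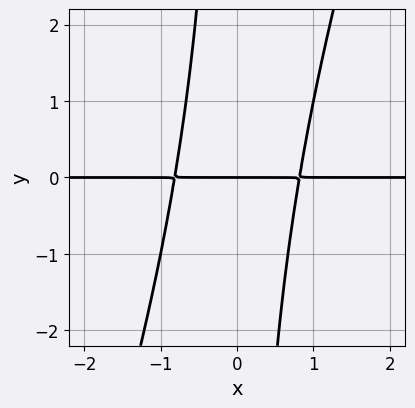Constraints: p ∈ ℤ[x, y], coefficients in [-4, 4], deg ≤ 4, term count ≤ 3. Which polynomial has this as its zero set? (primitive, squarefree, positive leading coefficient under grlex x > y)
3*x^2*y - x*y^2 - 2*y

1. Degree: a generic line meets the curve in up to 3 points, so deg p = 3.
2. Reading off the gridlines: the visible x-axis segment lies entirely on the curve; it crosses the y-axis at the gridline y = 0.
3. The integer polynomial consistent with all of this is the stated p.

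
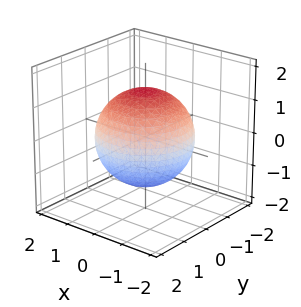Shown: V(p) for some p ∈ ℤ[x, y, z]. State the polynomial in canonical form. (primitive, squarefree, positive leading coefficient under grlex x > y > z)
First, deg p = 2. Bounded and convex; a quadric.
Then, symmetries: the z ↦ −z reflection is a symmetry, so z appears only in even powers; the z-axis is an axis of rotation, so x and y enter only as x² + y².
Then, observable constraints: a circular section at z = -1 has radius exactly 1.
Finally, assembling these constraints gives the stated polynomial.

x^2 + y^2 + z^2 - 2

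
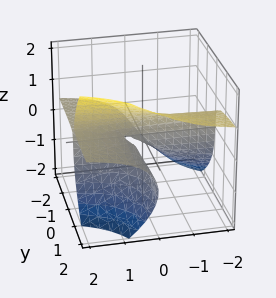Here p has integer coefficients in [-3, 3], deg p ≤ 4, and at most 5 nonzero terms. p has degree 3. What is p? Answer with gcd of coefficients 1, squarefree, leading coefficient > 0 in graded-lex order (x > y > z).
3*x*y*z - 2*z^3 - 2*x*y + 2*y*z + y

deg p = 3. A generic line meets the surface in up to 3 points.
Checking where it meets the axes: one y-axis crossing is at y = 0; every point of the x-axis in the box is on the surface; it crosses the z-axis at the gridline z = 0.
Putting this together gives p.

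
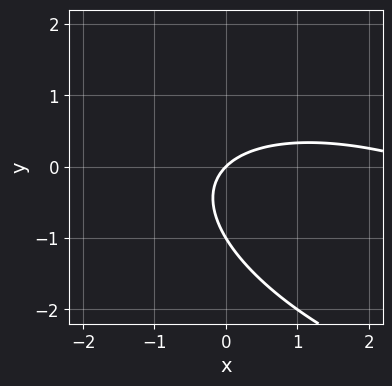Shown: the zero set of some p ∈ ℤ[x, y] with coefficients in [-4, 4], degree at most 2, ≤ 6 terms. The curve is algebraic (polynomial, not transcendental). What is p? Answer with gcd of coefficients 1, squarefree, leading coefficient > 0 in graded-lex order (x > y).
Degree: a generic line meets the curve in up to 2 points, so deg p = 2.
From the visible intercepts: one x-axis crossing is at x = 0; among the integer gridlines, it crosses the y-axis at y ∈ {-1, 0}.
These observations pin down the coefficients.

x^2 + 2*x*y + 3*y^2 - 3*x + 3*y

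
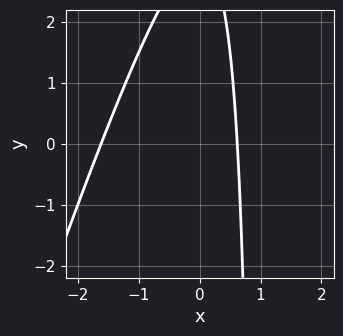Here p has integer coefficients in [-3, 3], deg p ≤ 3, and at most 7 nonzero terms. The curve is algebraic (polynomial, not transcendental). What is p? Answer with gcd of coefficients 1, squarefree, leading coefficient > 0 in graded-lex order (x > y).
First, degree: no degree-1 curve has this shape, so deg p = 2.
Then, from the axis intercepts and sections: no y-intercept at any integer in the box.
Finally, these observations pin down the coefficients.

3*x^2 - x*y + 3*x + y - 3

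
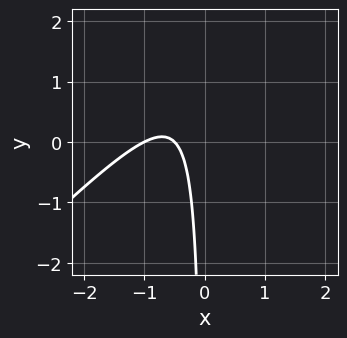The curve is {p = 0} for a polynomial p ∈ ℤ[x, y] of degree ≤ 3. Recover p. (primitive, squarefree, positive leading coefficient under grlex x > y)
1. The degree is 2 — the shape is more complex than any degree-1 curve.
2. From the axis intercepts and sections: it misses every integer gridline on the y-axis; one x-axis crossing is at x = -1.
3. Assembling these constraints gives the stated polynomial.

2*x^2 - 2*x*y + 3*x + 1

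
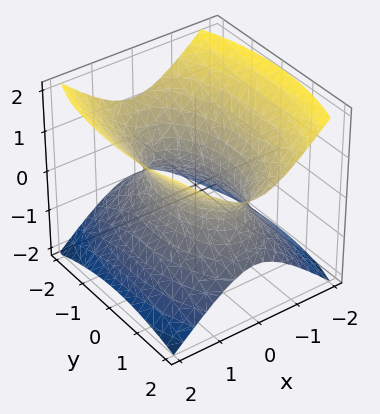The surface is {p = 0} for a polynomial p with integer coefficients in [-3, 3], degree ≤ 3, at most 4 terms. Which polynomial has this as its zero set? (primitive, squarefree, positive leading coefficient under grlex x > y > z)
3*x^2 + y^2 - 3*z^2 - 2

Degree: an hourglass — one-sheet hyperboloid; a quadric, so deg p = 2.
Symmetries: the z ↦ −z reflection is a symmetry, so z appears only in even powers; mirror symmetry x ↦ −x ⇒ only even powers of x; it's symmetric under y → −y, forcing even powers of y.
From the axis intercepts and sections: the surface avoids every integer z-axis point in the box.
Together with the visible shape, these determine p as stated.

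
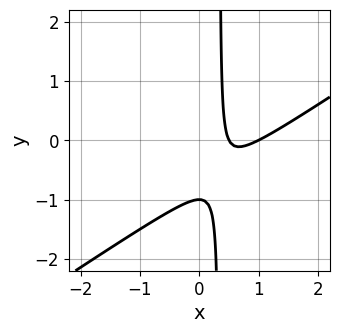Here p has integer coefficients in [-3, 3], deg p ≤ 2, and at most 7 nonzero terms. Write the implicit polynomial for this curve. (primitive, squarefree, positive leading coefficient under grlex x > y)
2*x^2 - 3*x*y - 3*x + y + 1

1. The degree is 2 — a generic line meets the curve in up to 2 points.
2. Checking where it meets the axes: one x-axis crossing is at x = 1; one y-axis crossing is at y = -1.
3. Putting this together gives p.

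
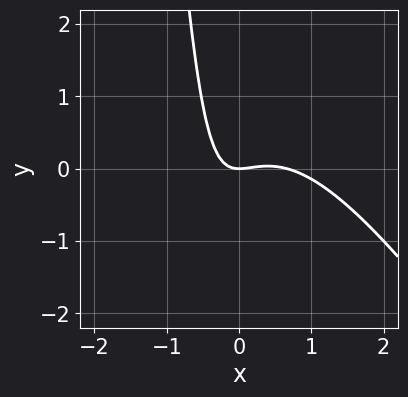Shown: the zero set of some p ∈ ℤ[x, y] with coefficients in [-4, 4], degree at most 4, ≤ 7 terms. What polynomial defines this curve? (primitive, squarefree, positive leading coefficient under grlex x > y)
The degree is 3 — no degree-2 curve has this shape.
Reading off the gridlines: it crosses the x-axis at the gridline x = 0; one y-axis crossing is at y = 0.
These observations pin down the coefficients.

3*x^3 + 2*x^2*y - 2*x^2 + 3*x*y + 2*y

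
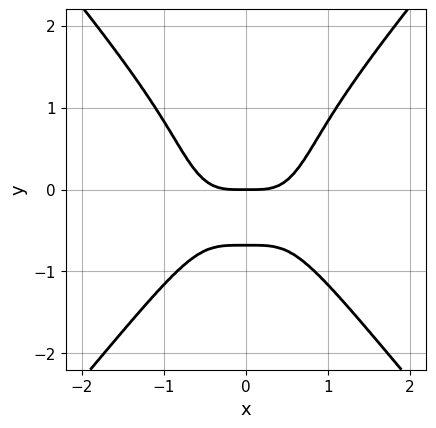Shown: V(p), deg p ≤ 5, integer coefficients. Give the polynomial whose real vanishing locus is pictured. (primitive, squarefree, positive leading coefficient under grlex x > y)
2*x^4 - y^4 - y^2 - y

The degree is 4 — the shape is more complex than any degree-3 curve.
Symmetries: mirror symmetry x ↦ −x ⇒ only even powers of x.
From the visible intercepts: it crosses the x-axis at the gridline x = 0; it meets the y-axis at y = 0 (among the integer gridlines).
Assembling these constraints gives the stated polynomial.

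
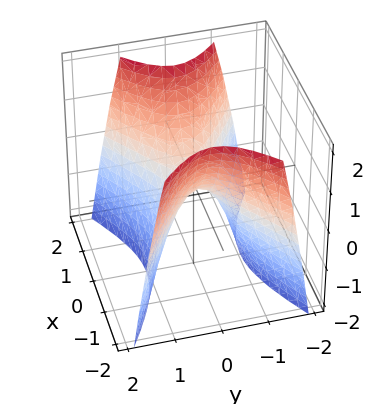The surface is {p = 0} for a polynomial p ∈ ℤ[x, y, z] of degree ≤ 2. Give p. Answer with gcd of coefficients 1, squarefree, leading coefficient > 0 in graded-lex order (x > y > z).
Degree: a saddle surface; a quadric, so deg p = 2.
Symmetries: it's symmetric under x → −x, forcing even powers of x; it's symmetric under y → −y, forcing even powers of y.
Checking where it meets the axes: one y-axis crossing is at y = 0; it meets the x-axis at x = 0 (among the integer gridlines).
Together with the visible shape, these determine p as stated.

x^2 - 2*y^2 - z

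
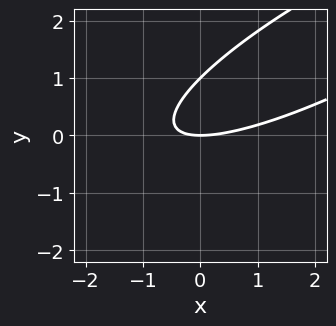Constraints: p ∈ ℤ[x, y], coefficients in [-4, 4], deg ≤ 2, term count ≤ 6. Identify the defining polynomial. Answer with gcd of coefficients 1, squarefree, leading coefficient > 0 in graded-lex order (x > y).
First, deg p = 2. No degree-1 curve has this shape.
Then, checking where it meets the axes: the y-axis gridline crossings are at y ∈ {0, 1}; one x-axis crossing is at x = 0.
Finally, these observations pin down the coefficients.

x^2 - 3*x*y + 3*y^2 - 3*y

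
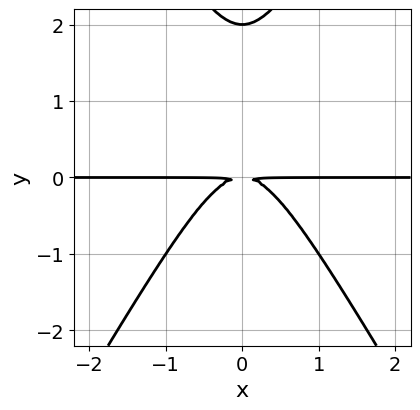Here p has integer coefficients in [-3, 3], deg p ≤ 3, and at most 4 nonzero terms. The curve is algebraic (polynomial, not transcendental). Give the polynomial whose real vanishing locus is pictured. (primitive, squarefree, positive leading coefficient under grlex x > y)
1. Degree: no degree-2 curve has this shape, so deg p = 3.
2. Symmetries: it's symmetric under x → −x, forcing even powers of x.
3. Checking where it meets the axes: the visible x-axis segment lies entirely on the curve; one y-axis crossing is at y = 2.
4. Together with the visible shape, these determine p as stated.

3*x^2*y - y^3 + 2*y^2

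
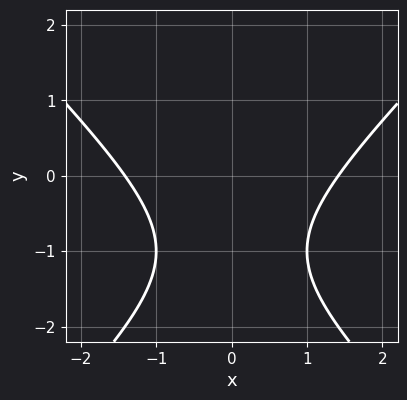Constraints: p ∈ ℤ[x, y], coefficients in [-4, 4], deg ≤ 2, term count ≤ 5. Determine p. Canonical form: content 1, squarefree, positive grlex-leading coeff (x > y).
x^2 - y^2 - 2*y - 2

1. The degree is 2 — a generic line meets the curve in up to 2 points.
2. Symmetries: mirror symmetry x ↦ −x ⇒ only even powers of x.
3. Checking where it meets the axes: no y-intercept at any integer in the box.
4. These observations pin down the coefficients.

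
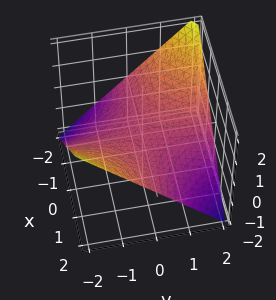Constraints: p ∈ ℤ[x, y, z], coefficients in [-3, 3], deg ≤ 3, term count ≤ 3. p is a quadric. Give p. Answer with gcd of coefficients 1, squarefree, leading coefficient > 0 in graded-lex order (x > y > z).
(a) deg p = 2.
(b) Against the integer gridlines: every point of the x-axis in the box is on the surface; it meets the z-axis at z = 0 (among the integer gridlines); the visible y-axis segment lies entirely on the surface.
(c) Matching integer coefficients to the picture gives p.

x*y + 2*z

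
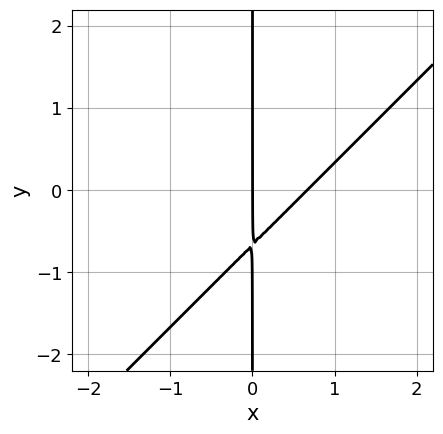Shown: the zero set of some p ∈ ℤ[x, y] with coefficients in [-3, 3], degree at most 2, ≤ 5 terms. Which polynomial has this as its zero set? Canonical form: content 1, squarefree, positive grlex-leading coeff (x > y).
3*x^2 - 3*x*y - 2*x

First, deg p = 2. The shape is more complex than any degree-1 curve.
Next, against the integer gridlines: the visible y-axis segment lies entirely on the curve; it meets the x-axis at x = 0 (among the integer gridlines).
Finally, solving for integer coefficients yields p as stated.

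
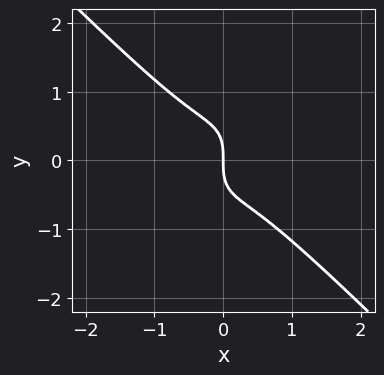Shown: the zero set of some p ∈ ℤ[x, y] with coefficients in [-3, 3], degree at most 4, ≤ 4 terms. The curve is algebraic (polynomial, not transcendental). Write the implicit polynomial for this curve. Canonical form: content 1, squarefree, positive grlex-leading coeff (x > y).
The degree is 3 — a generic line meets the curve in up to 3 points.
Checking where it meets the axes: it crosses the y-axis at the gridline y = 0; it crosses the x-axis at the gridline x = 0.
The integer polynomial consistent with all of this is the stated p.

2*x^3 - x*y^2 + y^3 + x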